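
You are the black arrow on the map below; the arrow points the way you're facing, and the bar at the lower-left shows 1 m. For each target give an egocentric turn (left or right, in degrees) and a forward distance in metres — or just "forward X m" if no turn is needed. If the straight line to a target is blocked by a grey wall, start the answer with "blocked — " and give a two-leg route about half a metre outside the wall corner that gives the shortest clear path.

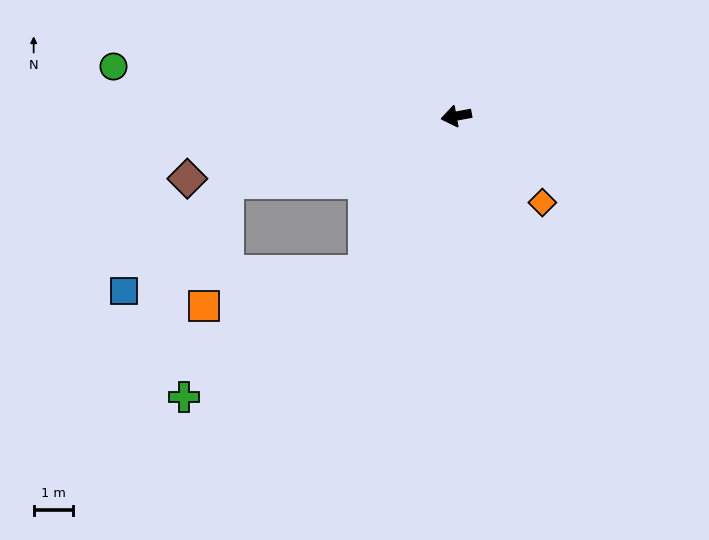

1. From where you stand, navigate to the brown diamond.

turn left 3°, forward 7.1 m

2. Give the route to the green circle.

turn right 19°, forward 8.9 m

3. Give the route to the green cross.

blocked — turn left 49°, forward 4.6 m, then turn right 25°, forward 5.7 m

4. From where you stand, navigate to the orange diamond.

turn left 124°, forward 3.1 m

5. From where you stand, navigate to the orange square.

blocked — turn left 49°, forward 4.6 m, then turn right 47°, forward 4.2 m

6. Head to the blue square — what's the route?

blocked — turn left 6°, forward 6.1 m, then turn left 30°, forward 3.9 m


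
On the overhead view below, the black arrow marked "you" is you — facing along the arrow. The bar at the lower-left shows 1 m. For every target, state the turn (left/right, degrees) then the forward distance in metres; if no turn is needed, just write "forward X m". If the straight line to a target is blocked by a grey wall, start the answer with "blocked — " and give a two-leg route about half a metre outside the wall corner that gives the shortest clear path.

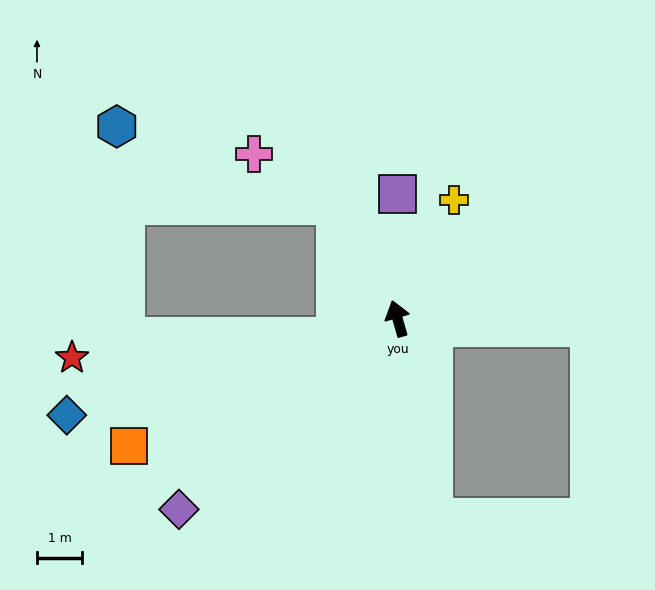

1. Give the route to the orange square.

turn left 99°, forward 6.6 m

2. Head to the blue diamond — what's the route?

turn left 90°, forward 7.6 m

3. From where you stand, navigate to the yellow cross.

turn right 42°, forward 2.9 m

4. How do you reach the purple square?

turn right 16°, forward 2.8 m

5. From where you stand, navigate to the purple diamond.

turn left 115°, forward 6.4 m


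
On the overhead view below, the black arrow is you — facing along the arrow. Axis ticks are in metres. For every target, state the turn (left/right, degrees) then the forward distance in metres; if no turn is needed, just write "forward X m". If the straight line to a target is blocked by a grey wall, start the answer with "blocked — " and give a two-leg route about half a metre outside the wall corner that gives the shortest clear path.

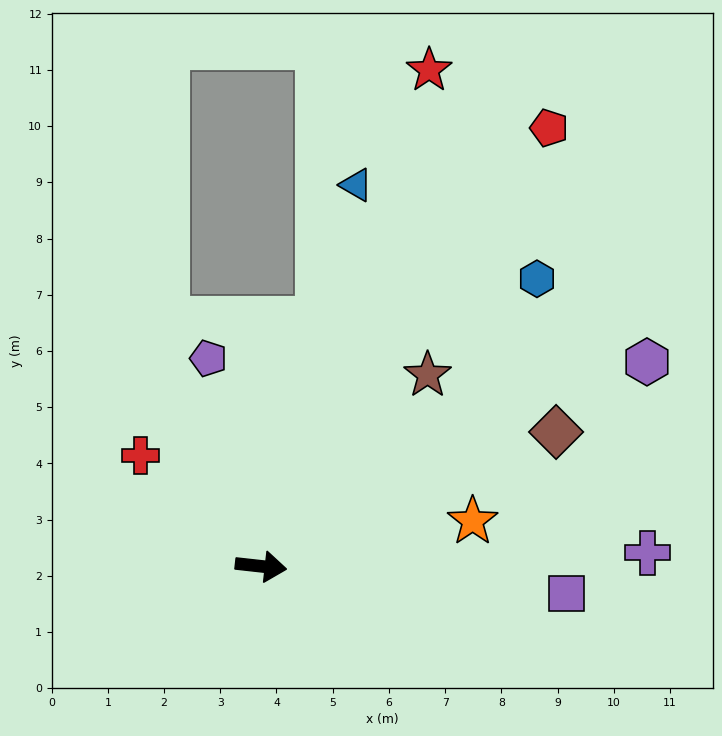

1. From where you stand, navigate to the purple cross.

turn left 8°, forward 6.9 m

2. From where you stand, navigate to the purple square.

forward 5.5 m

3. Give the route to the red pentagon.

turn left 63°, forward 9.3 m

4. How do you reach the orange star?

turn left 18°, forward 3.8 m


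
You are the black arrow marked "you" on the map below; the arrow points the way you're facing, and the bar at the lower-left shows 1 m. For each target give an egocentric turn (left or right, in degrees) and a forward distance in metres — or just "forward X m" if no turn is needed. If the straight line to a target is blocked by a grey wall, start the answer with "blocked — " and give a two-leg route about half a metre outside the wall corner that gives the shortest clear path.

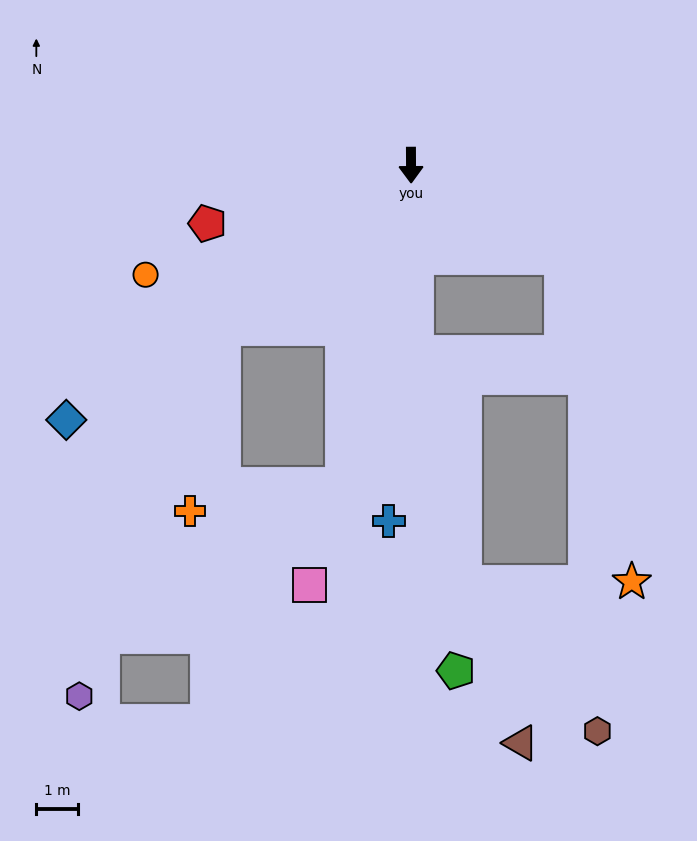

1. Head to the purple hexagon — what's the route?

blocked — turn right 49°, forward 5.9 m, then turn left 27°, forward 9.4 m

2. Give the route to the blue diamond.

turn right 54°, forward 10.2 m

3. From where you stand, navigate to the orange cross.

blocked — turn right 49°, forward 5.9 m, then turn left 38°, forward 4.4 m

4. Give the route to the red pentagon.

turn right 74°, forward 5.0 m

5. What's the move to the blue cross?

turn right 4°, forward 8.5 m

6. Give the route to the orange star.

blocked — turn left 58°, forward 4.2 m, then turn right 46°, forward 7.9 m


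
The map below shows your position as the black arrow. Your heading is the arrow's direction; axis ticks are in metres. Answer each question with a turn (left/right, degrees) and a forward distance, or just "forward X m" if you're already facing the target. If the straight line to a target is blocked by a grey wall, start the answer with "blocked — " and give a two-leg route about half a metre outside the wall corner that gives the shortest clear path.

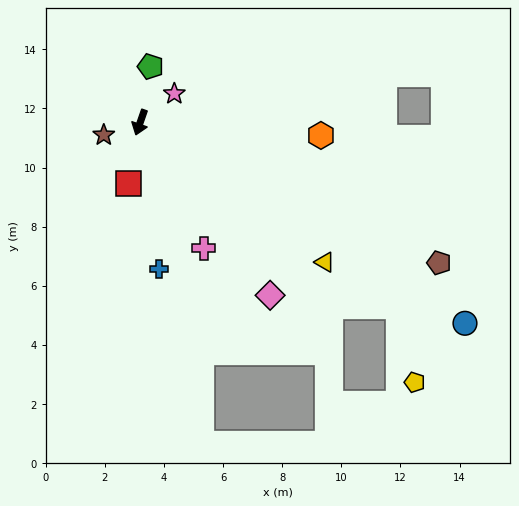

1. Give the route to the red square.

turn left 8°, forward 2.1 m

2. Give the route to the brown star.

turn right 52°, forward 1.3 m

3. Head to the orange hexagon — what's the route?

turn left 105°, forward 6.1 m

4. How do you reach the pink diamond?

turn left 56°, forward 7.3 m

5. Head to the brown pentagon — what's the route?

turn left 84°, forward 11.2 m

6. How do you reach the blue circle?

turn left 77°, forward 12.9 m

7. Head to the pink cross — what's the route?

turn left 46°, forward 4.8 m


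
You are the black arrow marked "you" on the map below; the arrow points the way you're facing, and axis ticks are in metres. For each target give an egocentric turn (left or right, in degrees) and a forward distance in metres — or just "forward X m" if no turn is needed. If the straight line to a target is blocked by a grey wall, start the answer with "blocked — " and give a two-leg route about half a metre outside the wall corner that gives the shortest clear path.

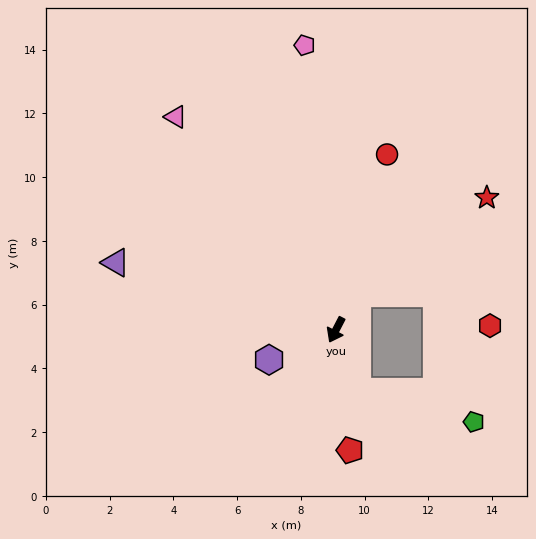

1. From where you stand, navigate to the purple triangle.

turn right 80°, forward 7.2 m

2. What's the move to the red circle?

turn right 169°, forward 5.7 m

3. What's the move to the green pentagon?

blocked — turn left 47°, forward 2.0 m, then turn left 55°, forward 3.8 m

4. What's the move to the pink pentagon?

turn right 146°, forward 9.0 m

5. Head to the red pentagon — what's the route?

turn left 34°, forward 3.8 m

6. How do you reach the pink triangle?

turn right 116°, forward 8.4 m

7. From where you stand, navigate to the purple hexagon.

turn right 38°, forward 2.3 m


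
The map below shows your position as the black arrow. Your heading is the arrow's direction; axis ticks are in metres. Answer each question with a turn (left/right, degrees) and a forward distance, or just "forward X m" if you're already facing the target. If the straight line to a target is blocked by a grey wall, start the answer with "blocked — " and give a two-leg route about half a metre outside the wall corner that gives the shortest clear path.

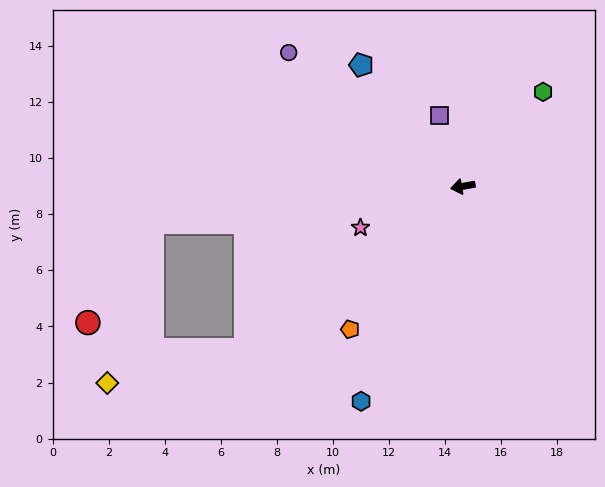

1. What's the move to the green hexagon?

turn right 140°, forward 4.4 m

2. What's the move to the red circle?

blocked — turn right 3°, forward 11.1 m, then turn left 50°, forward 4.2 m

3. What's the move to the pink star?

turn left 12°, forward 3.9 m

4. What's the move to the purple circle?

turn right 48°, forward 7.8 m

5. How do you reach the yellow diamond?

blocked — turn left 27°, forward 9.7 m, then turn right 23°, forward 5.1 m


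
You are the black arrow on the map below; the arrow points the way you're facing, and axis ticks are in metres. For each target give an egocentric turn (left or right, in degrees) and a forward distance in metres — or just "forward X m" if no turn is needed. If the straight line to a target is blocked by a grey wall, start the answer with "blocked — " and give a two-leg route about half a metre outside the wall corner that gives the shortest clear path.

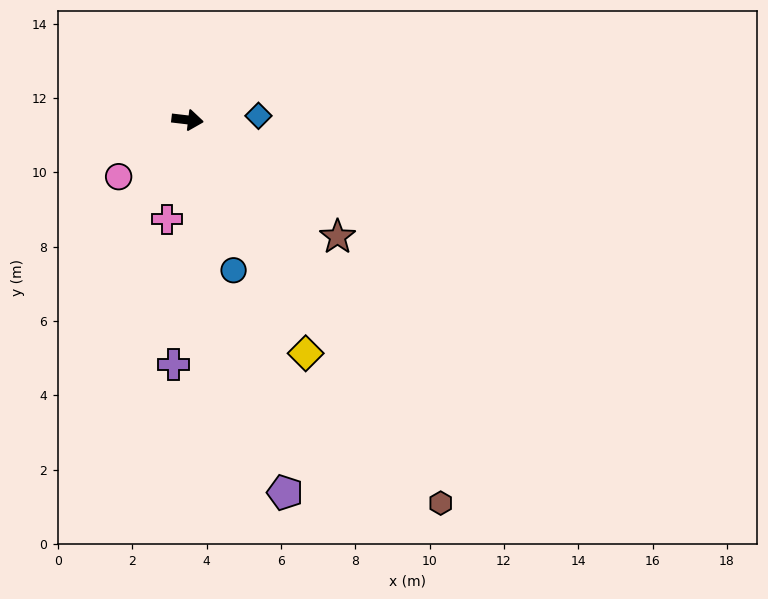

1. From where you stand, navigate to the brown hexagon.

turn right 50°, forward 12.4 m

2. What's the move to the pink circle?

turn right 134°, forward 2.4 m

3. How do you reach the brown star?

turn right 31°, forward 5.1 m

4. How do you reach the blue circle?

turn right 66°, forward 4.2 m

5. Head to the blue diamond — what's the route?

turn left 10°, forward 1.9 m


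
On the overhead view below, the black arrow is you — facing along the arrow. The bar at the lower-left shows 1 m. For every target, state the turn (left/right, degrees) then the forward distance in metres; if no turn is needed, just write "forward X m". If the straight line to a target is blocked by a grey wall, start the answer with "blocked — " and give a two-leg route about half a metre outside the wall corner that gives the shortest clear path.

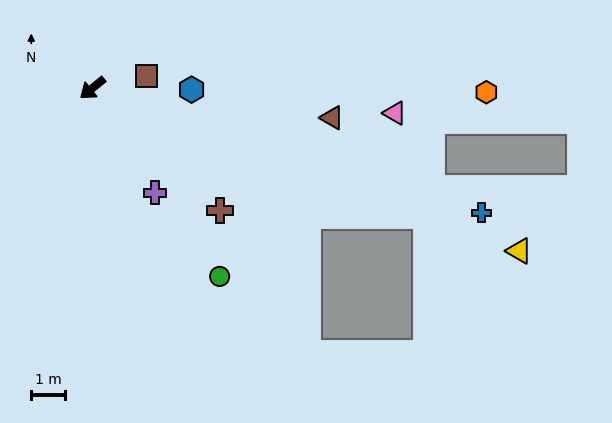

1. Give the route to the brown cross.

turn left 97°, forward 5.3 m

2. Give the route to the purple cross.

turn left 82°, forward 3.6 m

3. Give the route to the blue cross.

turn left 123°, forward 12.2 m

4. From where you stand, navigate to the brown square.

turn left 154°, forward 1.6 m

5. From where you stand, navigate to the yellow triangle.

turn left 120°, forward 13.6 m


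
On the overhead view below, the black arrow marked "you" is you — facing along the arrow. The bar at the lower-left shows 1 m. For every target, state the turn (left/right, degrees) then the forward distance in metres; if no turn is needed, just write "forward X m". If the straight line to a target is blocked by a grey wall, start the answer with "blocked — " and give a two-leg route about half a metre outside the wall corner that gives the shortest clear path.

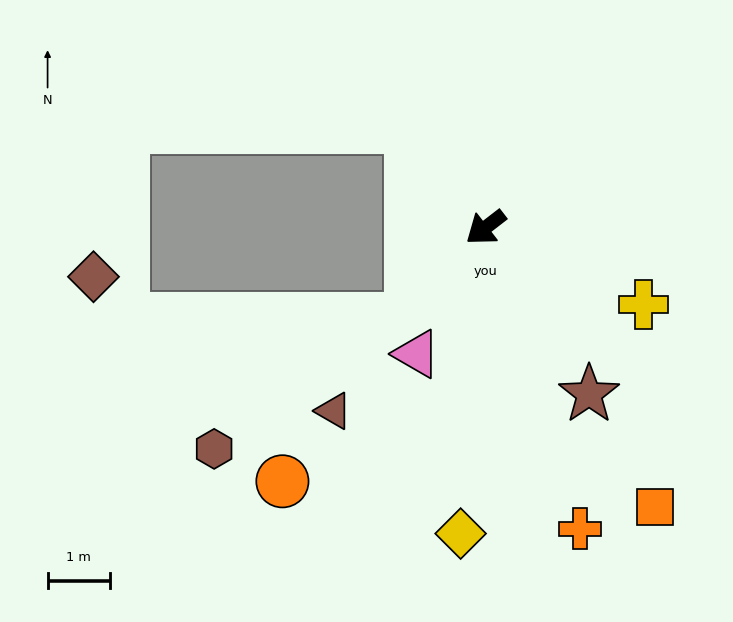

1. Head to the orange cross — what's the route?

turn left 70°, forward 5.1 m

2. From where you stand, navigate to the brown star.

turn left 84°, forward 3.2 m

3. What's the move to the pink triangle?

turn left 24°, forward 2.3 m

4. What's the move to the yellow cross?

turn left 116°, forward 2.8 m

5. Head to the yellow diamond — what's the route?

turn left 48°, forward 4.9 m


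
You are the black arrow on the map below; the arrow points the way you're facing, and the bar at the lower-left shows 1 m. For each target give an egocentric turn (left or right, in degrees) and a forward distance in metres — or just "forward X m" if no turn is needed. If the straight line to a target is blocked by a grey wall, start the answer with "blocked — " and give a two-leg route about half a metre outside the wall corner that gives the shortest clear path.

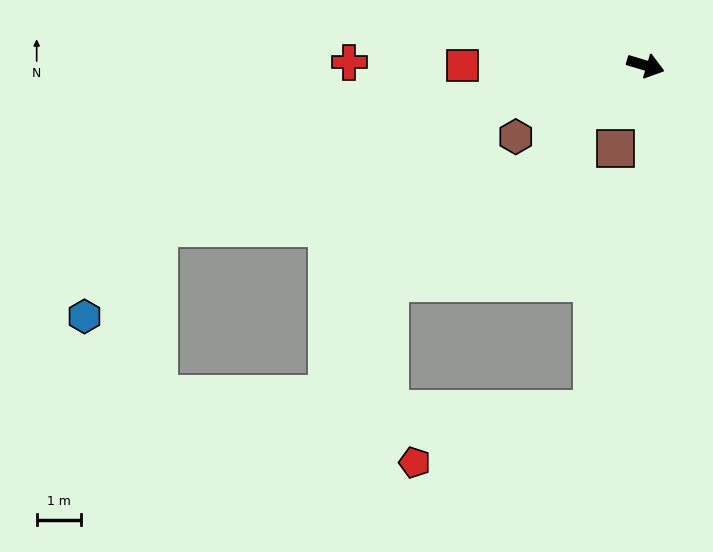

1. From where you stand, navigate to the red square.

turn right 163°, forward 4.1 m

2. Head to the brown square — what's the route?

turn right 93°, forward 2.0 m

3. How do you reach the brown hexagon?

turn right 135°, forward 3.3 m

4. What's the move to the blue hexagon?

blocked — turn right 145°, forward 11.5 m, then turn left 32°, forward 2.6 m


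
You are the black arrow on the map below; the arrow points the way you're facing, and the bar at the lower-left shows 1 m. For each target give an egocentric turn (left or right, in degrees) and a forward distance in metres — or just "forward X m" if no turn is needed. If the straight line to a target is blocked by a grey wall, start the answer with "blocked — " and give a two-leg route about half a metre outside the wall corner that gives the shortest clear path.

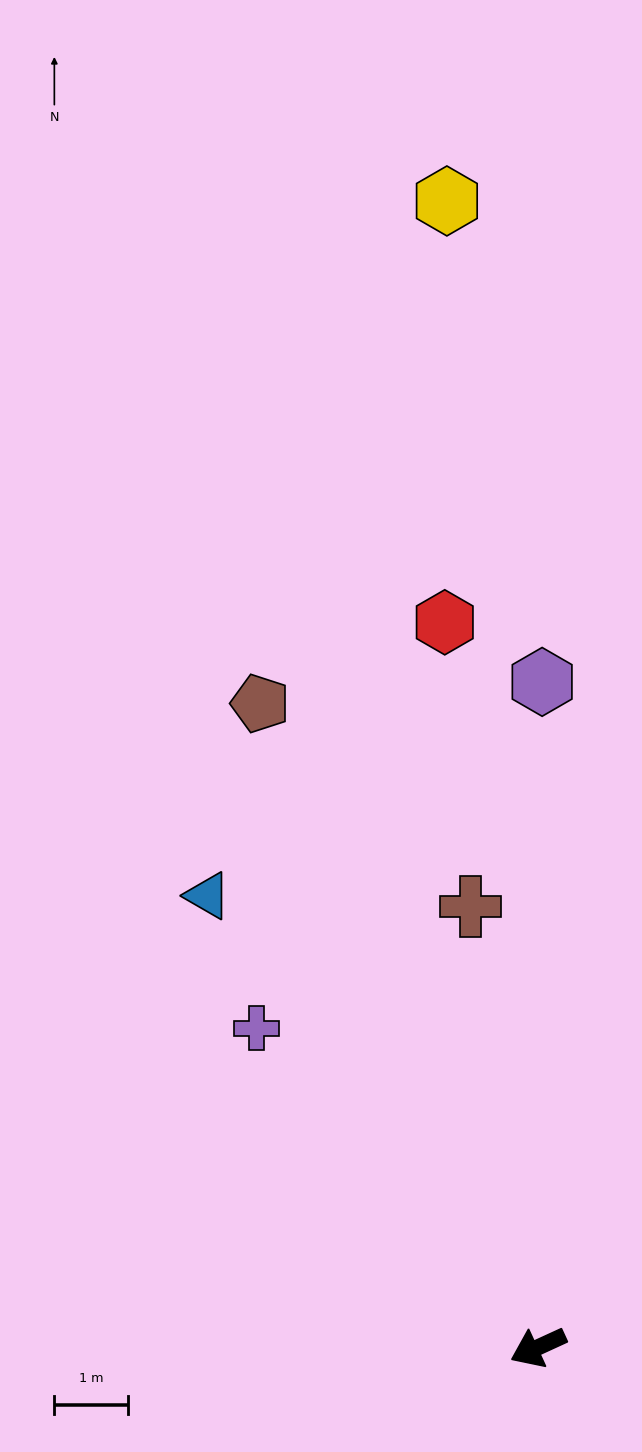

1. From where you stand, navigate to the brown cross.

turn right 106°, forward 6.1 m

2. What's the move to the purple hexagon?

turn right 115°, forward 9.0 m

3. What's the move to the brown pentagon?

turn right 91°, forward 9.5 m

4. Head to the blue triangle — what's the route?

turn right 78°, forward 7.6 m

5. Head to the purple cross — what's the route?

turn right 73°, forward 5.8 m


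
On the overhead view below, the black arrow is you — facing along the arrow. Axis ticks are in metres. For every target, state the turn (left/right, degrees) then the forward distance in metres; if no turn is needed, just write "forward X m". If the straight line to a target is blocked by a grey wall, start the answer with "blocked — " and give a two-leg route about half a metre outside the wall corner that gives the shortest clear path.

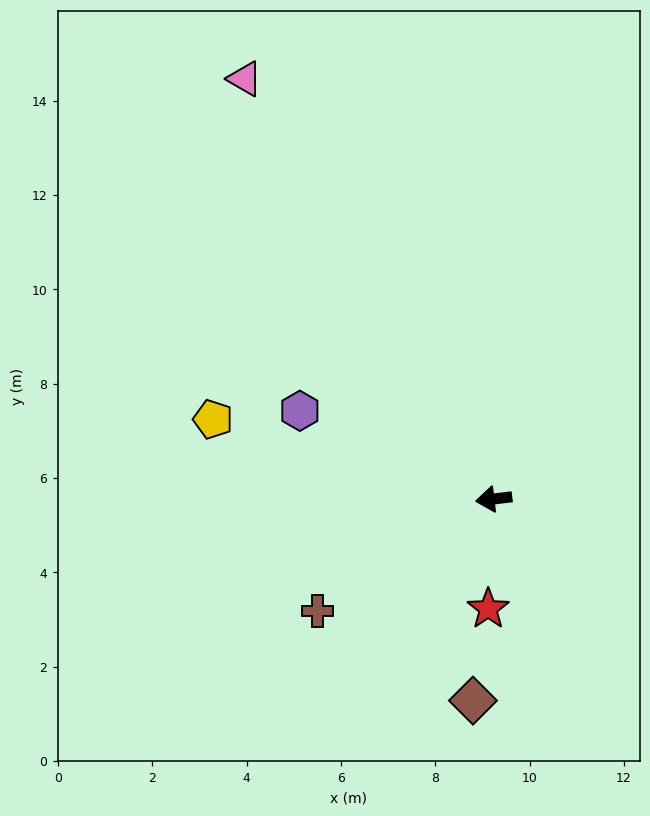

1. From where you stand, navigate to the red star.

turn left 80°, forward 2.3 m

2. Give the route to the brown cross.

turn left 25°, forward 4.4 m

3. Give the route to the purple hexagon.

turn right 31°, forward 4.5 m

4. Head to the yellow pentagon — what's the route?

turn right 23°, forward 6.2 m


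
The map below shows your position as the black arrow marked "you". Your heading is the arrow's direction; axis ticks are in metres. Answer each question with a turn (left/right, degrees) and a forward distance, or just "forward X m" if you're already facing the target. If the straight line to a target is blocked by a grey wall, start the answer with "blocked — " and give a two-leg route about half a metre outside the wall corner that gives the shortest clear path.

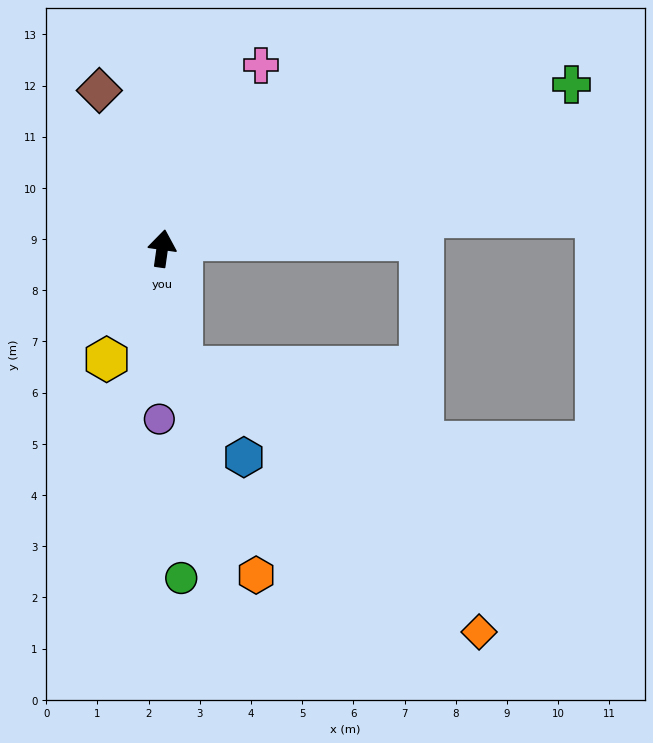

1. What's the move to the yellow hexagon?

turn left 161°, forward 2.4 m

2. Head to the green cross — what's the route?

turn right 60°, forward 8.6 m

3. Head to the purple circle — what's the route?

turn right 173°, forward 3.3 m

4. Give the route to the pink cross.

turn right 20°, forward 4.1 m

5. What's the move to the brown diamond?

turn left 30°, forward 3.3 m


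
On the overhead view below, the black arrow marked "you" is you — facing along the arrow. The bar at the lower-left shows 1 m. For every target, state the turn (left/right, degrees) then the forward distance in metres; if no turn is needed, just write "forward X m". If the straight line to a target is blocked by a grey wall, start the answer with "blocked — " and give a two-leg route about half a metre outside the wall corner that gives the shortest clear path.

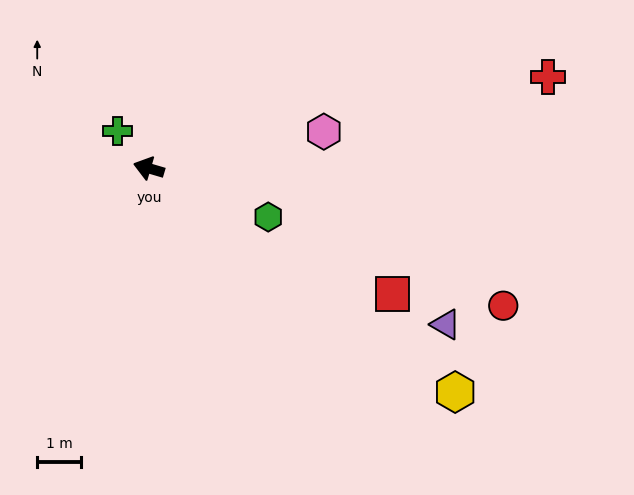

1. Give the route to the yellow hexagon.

turn left 160°, forward 8.7 m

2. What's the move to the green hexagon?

turn left 174°, forward 3.0 m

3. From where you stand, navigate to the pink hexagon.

turn right 152°, forward 4.1 m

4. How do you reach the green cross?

turn right 34°, forward 1.1 m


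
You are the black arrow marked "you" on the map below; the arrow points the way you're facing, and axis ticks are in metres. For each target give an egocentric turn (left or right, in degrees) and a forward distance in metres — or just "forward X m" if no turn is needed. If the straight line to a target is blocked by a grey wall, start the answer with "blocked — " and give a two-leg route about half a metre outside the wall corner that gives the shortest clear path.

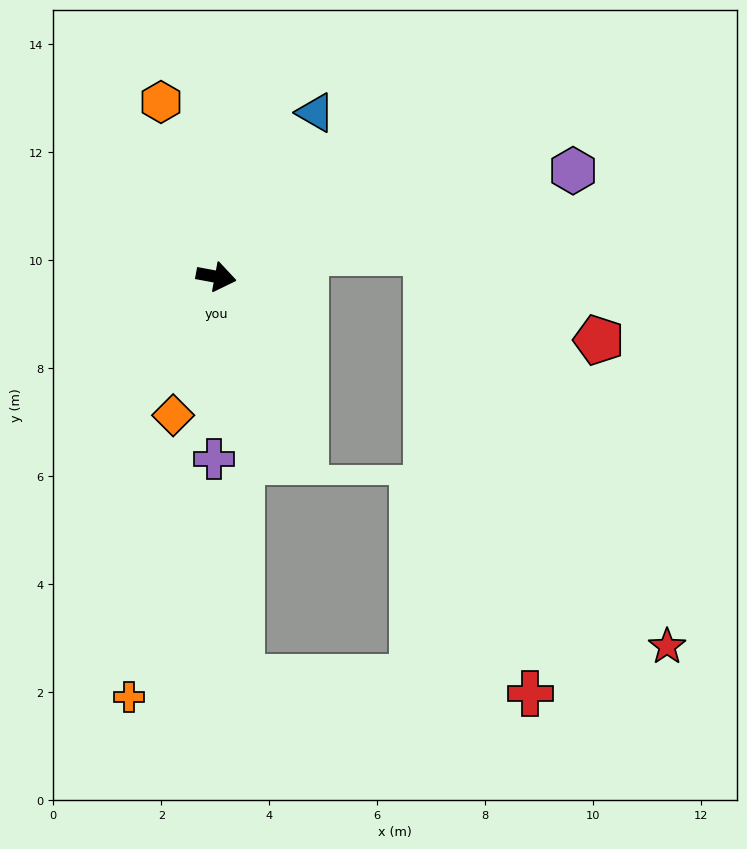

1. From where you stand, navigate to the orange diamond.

turn right 97°, forward 2.7 m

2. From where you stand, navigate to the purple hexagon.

turn left 27°, forward 6.9 m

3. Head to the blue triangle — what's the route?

turn left 69°, forward 3.6 m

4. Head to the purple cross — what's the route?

turn right 80°, forward 3.4 m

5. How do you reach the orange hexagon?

turn left 118°, forward 3.4 m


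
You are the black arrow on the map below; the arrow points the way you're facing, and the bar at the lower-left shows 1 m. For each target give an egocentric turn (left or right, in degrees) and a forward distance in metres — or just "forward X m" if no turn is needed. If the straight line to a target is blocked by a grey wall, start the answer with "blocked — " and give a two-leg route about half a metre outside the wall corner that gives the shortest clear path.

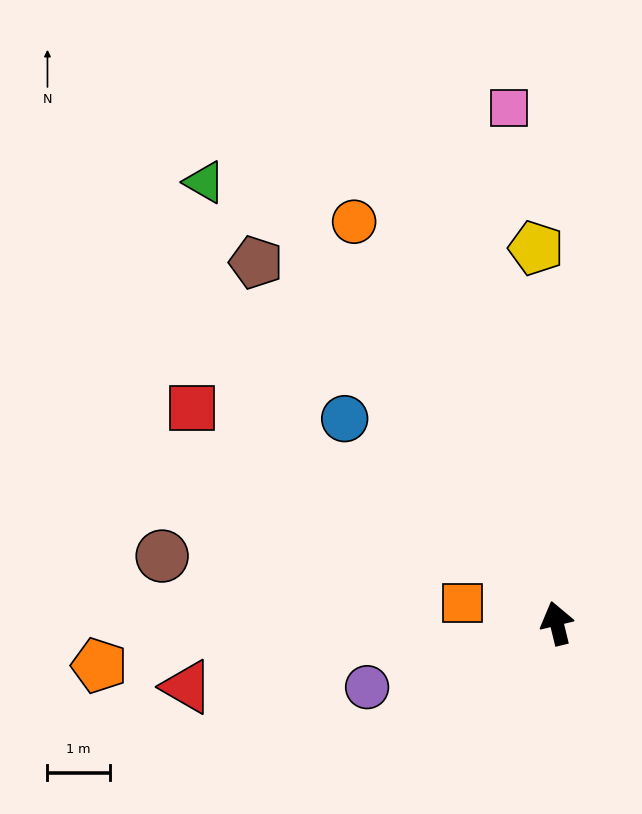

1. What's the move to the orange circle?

turn left 13°, forward 7.2 m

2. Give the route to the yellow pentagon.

turn right 11°, forward 6.1 m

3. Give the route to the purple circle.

turn left 95°, forward 3.2 m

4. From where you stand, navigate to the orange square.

turn left 64°, forward 1.6 m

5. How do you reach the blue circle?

turn left 32°, forward 4.7 m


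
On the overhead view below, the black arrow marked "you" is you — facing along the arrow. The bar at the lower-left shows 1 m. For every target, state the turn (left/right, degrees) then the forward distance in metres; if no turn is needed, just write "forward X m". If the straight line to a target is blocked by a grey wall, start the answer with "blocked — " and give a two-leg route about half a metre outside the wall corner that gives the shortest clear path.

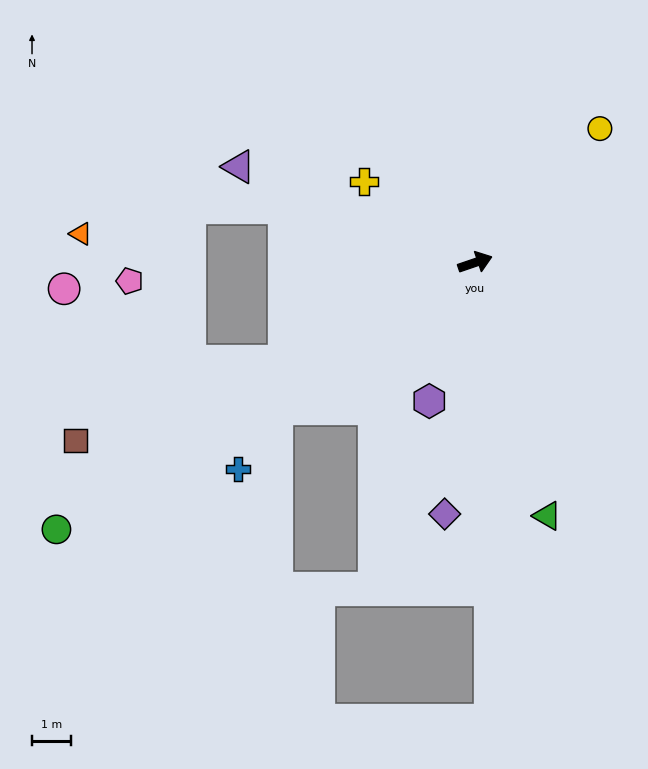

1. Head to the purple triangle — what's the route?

turn left 139°, forward 6.6 m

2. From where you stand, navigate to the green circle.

turn right 166°, forward 12.9 m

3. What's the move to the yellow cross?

turn left 125°, forward 3.6 m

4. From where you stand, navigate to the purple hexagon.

turn right 127°, forward 3.8 m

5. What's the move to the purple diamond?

turn right 116°, forward 6.6 m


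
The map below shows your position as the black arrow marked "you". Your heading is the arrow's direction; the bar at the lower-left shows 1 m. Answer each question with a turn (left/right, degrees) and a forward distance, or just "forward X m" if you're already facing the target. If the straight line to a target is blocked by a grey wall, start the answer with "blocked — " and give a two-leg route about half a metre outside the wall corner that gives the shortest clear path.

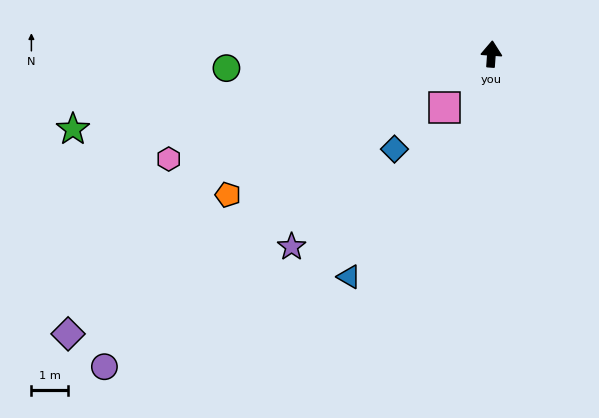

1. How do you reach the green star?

turn left 104°, forward 11.5 m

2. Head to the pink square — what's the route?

turn left 143°, forward 1.9 m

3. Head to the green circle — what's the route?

turn left 97°, forward 7.2 m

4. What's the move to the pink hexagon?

turn left 112°, forward 9.2 m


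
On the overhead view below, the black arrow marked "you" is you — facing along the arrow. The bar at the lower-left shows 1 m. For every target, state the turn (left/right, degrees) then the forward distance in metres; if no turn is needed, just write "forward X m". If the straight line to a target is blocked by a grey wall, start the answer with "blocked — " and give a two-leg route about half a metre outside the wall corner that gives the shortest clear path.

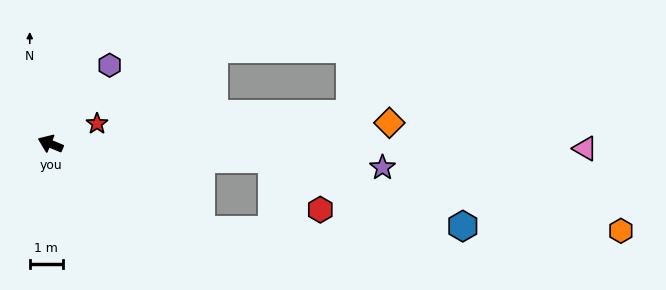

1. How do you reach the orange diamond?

turn right 154°, forward 10.3 m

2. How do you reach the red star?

turn right 134°, forward 1.5 m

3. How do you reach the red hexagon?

blocked — turn right 161°, forward 6.7 m, then turn right 43°, forward 2.1 m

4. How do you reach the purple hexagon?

turn right 104°, forward 3.0 m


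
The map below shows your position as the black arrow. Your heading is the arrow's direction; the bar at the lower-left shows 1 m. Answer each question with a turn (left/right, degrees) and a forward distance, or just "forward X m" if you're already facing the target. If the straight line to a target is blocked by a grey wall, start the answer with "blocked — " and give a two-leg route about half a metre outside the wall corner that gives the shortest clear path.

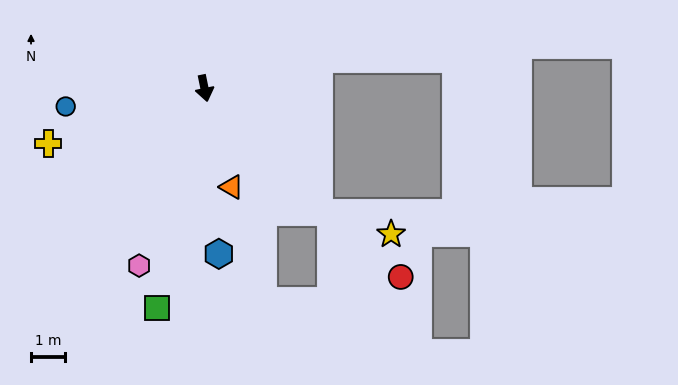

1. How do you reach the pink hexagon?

turn right 32°, forward 5.6 m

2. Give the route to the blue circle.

turn right 94°, forward 4.2 m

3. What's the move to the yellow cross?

turn right 82°, forward 4.9 m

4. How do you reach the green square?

turn right 24°, forward 6.7 m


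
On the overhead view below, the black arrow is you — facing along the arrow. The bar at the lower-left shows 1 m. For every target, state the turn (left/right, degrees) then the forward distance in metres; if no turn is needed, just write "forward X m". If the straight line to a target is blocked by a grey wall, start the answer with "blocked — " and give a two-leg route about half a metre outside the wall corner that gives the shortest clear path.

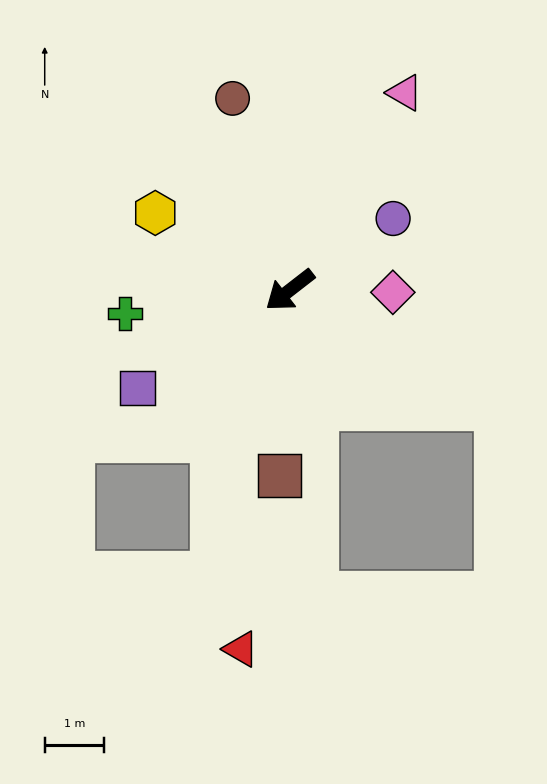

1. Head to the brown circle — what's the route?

turn right 111°, forward 3.4 m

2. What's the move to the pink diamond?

turn left 141°, forward 1.7 m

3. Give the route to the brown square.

turn left 49°, forward 3.1 m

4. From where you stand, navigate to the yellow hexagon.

turn right 68°, forward 2.6 m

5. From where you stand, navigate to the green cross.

turn right 30°, forward 2.8 m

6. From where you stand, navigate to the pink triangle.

turn right 158°, forward 3.8 m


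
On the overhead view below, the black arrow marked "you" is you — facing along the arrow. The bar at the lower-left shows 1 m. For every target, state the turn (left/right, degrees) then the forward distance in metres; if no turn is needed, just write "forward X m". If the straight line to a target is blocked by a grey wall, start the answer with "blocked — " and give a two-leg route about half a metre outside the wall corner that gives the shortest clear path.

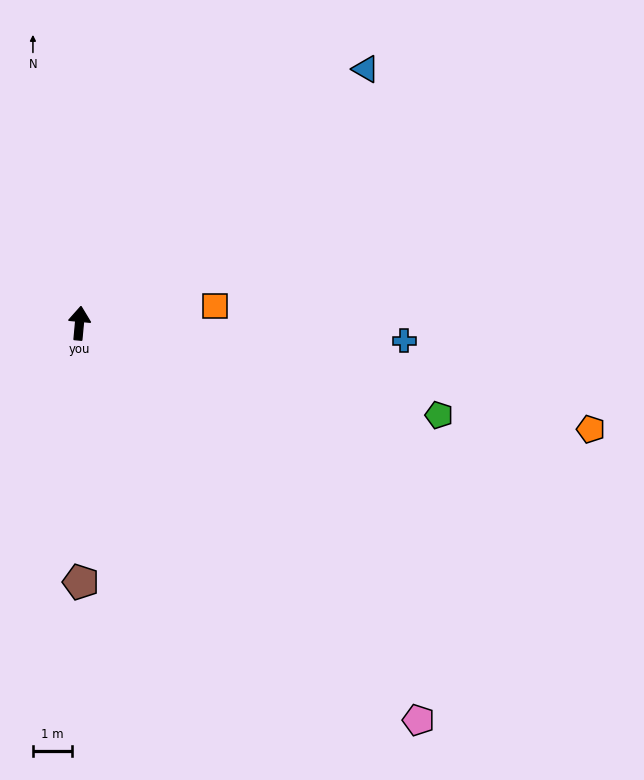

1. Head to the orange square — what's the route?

turn right 77°, forward 3.5 m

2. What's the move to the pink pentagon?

turn right 134°, forward 13.3 m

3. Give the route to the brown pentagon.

turn right 174°, forward 6.6 m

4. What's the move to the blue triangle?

turn right 43°, forward 9.7 m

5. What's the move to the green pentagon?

turn right 99°, forward 9.4 m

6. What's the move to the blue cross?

turn right 88°, forward 8.3 m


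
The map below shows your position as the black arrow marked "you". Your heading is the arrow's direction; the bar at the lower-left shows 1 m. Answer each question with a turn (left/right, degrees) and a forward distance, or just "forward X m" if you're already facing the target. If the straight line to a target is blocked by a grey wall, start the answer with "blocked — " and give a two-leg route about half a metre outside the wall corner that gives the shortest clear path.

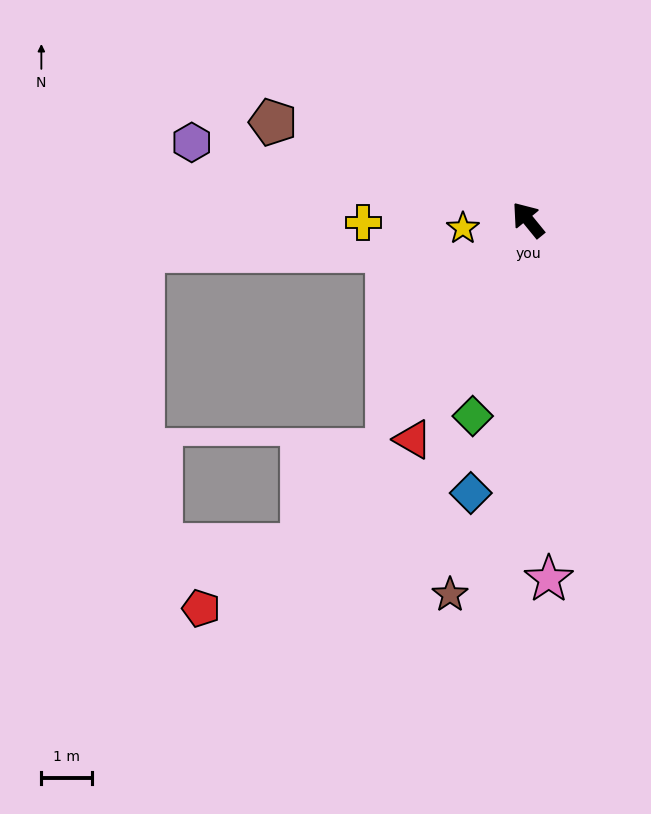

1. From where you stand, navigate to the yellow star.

turn left 58°, forward 1.3 m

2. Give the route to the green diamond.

turn left 125°, forward 4.1 m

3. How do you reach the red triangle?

turn left 113°, forward 4.9 m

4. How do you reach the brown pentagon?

turn left 30°, forward 5.4 m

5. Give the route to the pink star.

turn left 144°, forward 7.2 m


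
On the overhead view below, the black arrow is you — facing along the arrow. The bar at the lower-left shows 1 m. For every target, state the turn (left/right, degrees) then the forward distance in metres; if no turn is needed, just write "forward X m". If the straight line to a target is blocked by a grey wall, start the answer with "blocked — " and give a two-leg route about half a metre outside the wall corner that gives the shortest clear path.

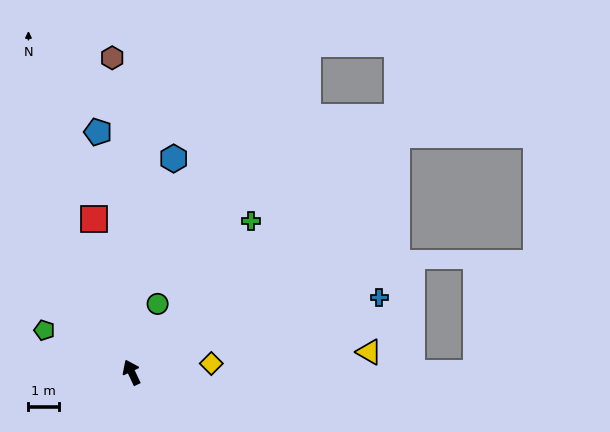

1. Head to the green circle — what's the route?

turn right 46°, forward 2.4 m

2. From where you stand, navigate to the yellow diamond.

turn right 109°, forward 2.6 m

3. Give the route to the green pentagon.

turn left 39°, forward 3.2 m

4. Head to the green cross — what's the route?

turn right 64°, forward 6.4 m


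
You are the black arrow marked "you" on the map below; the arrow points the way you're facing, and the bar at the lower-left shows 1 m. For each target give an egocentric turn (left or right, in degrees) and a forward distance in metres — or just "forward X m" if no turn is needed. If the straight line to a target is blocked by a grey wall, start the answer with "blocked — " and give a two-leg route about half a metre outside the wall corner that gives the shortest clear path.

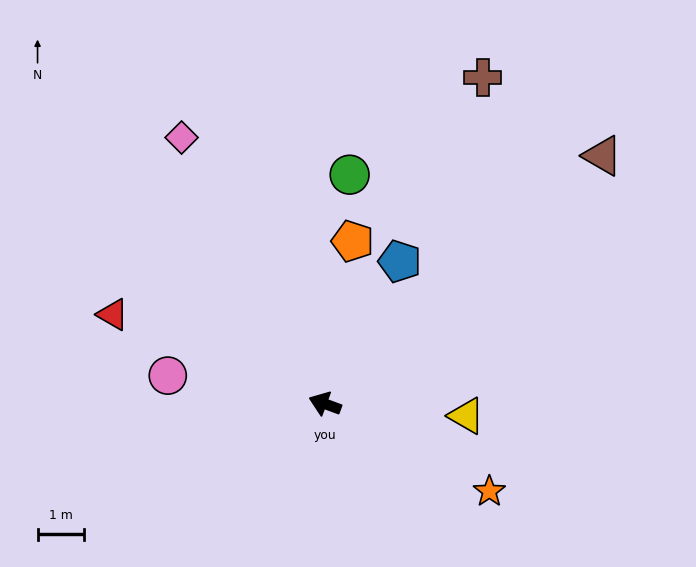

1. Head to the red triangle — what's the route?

turn right 3°, forward 5.0 m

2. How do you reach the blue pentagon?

turn right 97°, forward 3.5 m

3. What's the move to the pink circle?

turn left 10°, forward 3.5 m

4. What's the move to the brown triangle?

turn right 118°, forward 8.1 m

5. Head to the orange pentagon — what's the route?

turn right 79°, forward 3.6 m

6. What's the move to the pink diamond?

turn right 41°, forward 6.6 m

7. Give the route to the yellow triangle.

turn right 165°, forward 3.1 m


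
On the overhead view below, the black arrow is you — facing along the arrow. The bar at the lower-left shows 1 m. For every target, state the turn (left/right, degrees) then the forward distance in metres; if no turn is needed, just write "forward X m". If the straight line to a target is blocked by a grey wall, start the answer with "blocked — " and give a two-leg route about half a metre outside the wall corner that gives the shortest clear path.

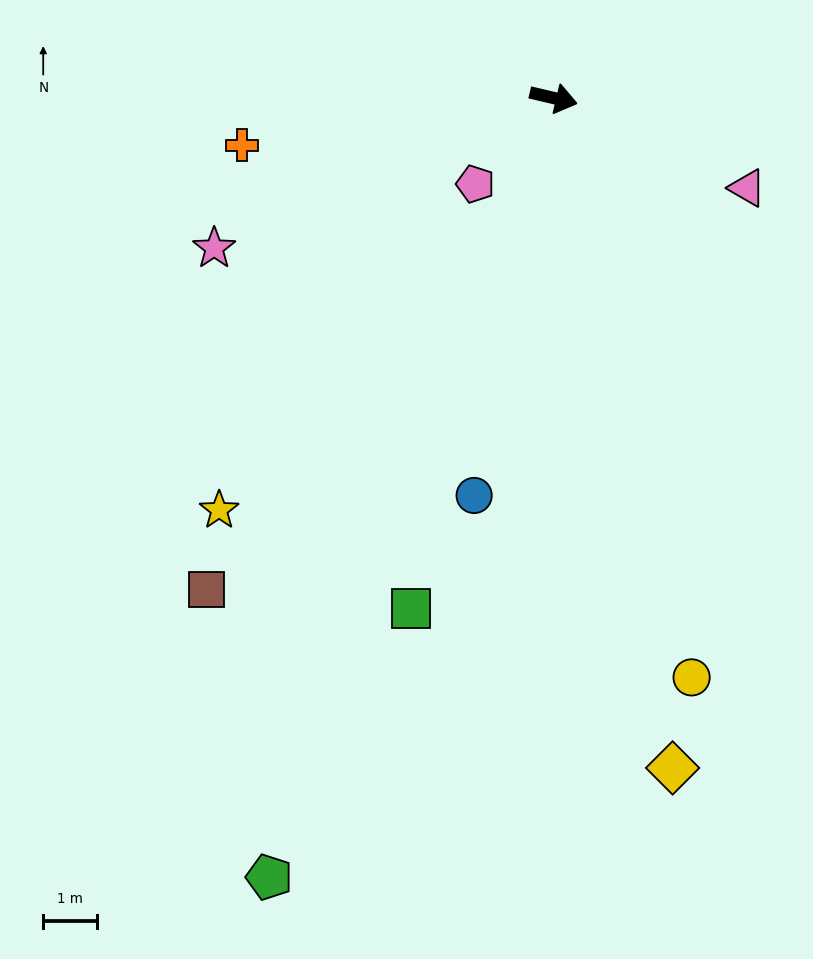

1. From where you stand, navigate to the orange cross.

turn right 158°, forward 5.8 m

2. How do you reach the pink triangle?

turn right 12°, forward 4.0 m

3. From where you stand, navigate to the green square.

turn right 92°, forward 9.8 m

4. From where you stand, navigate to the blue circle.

turn right 88°, forward 7.5 m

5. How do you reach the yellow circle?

turn right 63°, forward 11.0 m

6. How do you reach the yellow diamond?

turn right 67°, forward 12.6 m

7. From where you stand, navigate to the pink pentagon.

turn right 119°, forward 2.2 m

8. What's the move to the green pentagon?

turn right 97°, forward 15.4 m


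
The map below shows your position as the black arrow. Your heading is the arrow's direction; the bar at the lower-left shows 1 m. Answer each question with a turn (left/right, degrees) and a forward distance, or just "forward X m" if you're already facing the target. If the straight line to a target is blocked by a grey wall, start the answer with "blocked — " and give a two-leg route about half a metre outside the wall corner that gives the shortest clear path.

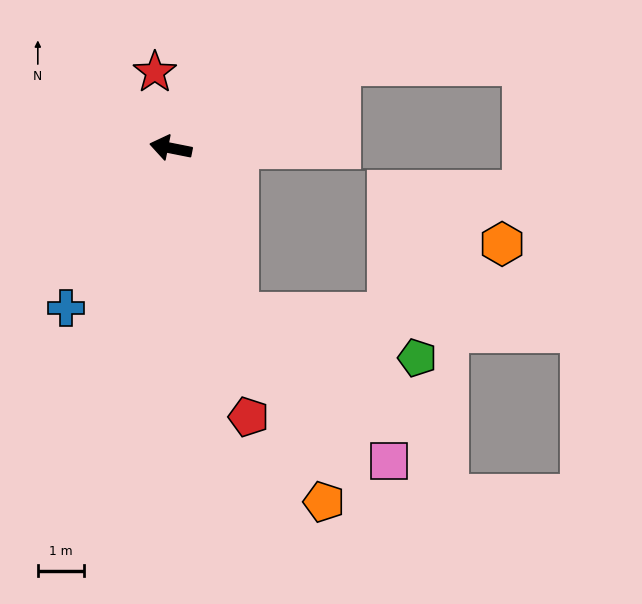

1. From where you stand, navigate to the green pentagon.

blocked — turn left 124°, forward 3.8 m, then turn left 53°, forward 3.9 m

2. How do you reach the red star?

turn right 67°, forward 1.7 m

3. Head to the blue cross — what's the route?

turn left 68°, forward 4.1 m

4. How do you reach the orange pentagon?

turn left 125°, forward 8.3 m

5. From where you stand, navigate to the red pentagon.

turn left 117°, forward 6.0 m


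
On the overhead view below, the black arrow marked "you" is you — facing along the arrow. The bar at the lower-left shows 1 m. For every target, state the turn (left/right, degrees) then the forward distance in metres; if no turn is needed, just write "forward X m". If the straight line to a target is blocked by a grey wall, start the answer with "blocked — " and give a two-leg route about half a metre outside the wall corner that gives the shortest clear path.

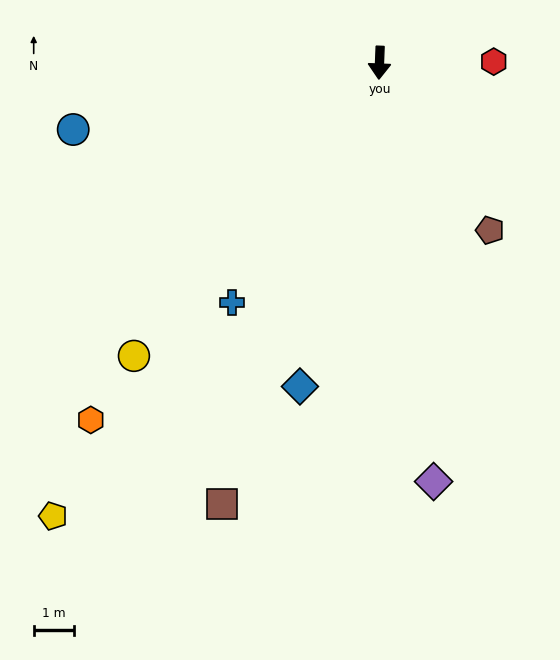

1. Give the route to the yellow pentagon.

turn right 34°, forward 14.0 m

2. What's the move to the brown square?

turn right 17°, forward 11.8 m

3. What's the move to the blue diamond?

turn right 12°, forward 8.4 m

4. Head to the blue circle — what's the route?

turn right 75°, forward 7.9 m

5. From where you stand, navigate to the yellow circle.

turn right 38°, forward 9.6 m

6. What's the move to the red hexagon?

turn left 93°, forward 2.9 m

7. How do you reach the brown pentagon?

turn left 36°, forward 5.0 m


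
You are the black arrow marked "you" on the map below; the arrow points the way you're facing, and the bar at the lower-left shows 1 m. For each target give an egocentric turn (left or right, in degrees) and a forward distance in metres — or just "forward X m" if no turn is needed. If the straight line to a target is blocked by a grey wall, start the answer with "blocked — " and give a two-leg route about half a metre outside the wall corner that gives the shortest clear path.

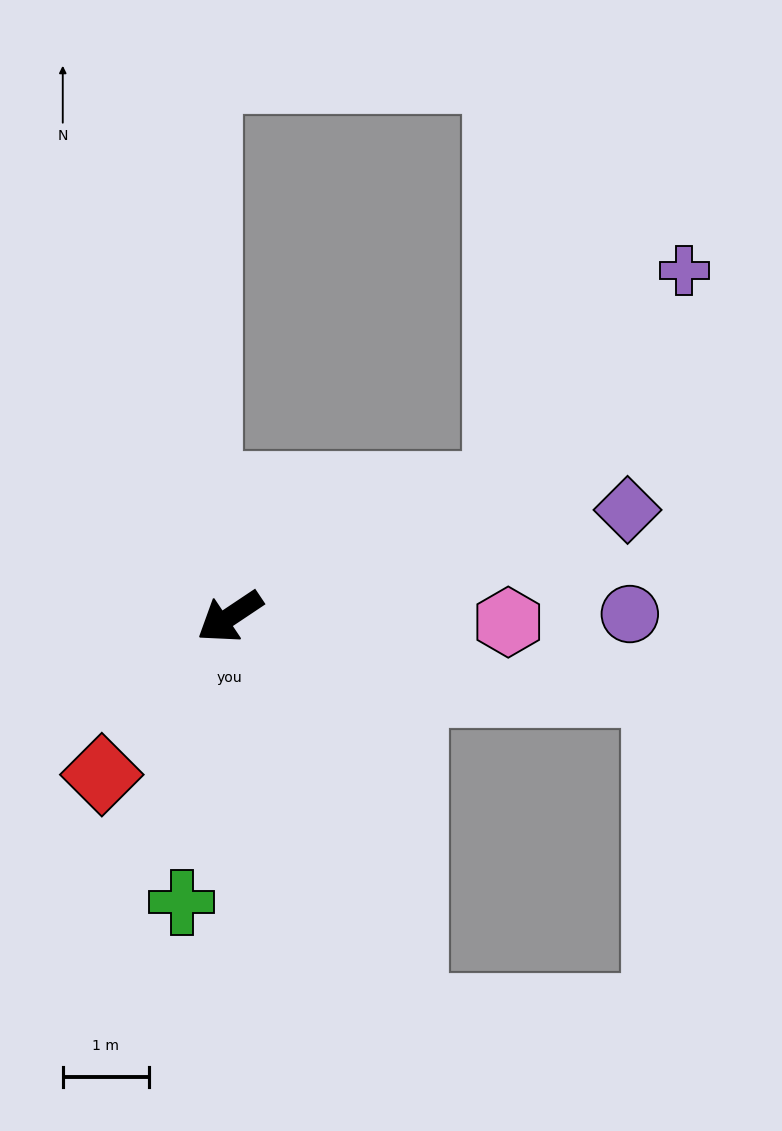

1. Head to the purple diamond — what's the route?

turn left 161°, forward 4.8 m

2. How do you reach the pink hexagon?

turn left 145°, forward 3.2 m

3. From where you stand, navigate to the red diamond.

turn left 17°, forward 2.4 m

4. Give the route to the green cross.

turn left 47°, forward 3.4 m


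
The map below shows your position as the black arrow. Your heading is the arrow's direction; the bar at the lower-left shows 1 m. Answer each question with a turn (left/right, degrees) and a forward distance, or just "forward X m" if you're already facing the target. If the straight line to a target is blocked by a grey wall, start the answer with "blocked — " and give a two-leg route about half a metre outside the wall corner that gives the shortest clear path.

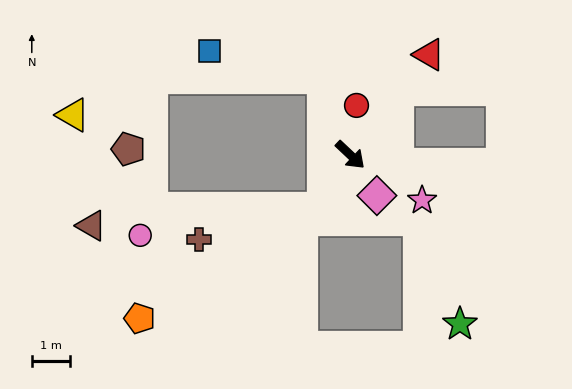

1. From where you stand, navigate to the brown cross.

blocked — turn right 74°, forward 1.6 m, then turn right 48°, forward 3.4 m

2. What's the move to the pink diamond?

turn right 13°, forward 1.3 m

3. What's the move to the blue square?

blocked — turn left 153°, forward 2.2 m, then turn left 57°, forward 3.1 m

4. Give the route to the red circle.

turn left 126°, forward 1.3 m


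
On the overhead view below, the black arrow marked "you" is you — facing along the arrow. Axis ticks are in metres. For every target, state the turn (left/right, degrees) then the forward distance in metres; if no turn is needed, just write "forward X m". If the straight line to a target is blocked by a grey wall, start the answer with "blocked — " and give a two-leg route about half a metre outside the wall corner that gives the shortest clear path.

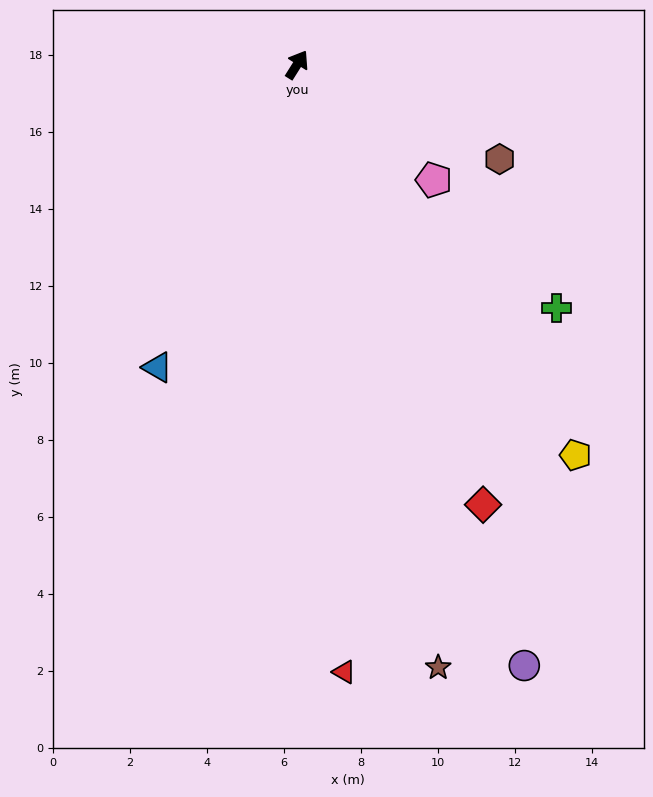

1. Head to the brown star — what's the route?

turn right 135°, forward 16.1 m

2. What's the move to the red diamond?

turn right 125°, forward 12.4 m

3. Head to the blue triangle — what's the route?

turn right 173°, forward 8.7 m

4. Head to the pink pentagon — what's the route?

turn right 98°, forward 4.6 m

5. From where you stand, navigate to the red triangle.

turn right 143°, forward 15.8 m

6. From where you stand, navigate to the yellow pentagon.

turn right 112°, forward 12.5 m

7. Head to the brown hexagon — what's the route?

turn right 83°, forward 5.8 m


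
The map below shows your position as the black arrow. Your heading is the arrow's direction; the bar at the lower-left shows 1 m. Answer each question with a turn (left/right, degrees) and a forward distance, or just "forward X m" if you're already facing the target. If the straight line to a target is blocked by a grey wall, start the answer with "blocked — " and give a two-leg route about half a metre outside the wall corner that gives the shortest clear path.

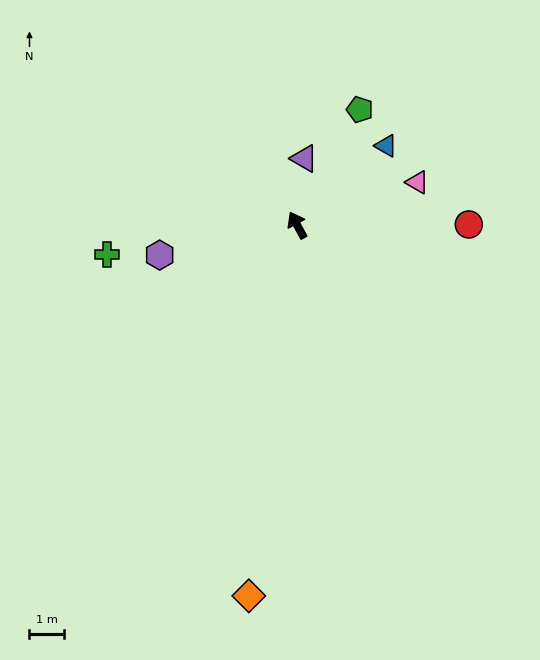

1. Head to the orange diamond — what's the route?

turn left 144°, forward 11.0 m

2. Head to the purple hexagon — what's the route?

turn left 74°, forward 4.1 m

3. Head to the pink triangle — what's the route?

turn right 99°, forward 3.7 m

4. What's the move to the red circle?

turn right 118°, forward 5.0 m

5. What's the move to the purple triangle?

turn right 34°, forward 2.0 m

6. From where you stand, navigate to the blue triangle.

turn right 77°, forward 3.5 m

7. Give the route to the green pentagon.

turn right 57°, forward 3.9 m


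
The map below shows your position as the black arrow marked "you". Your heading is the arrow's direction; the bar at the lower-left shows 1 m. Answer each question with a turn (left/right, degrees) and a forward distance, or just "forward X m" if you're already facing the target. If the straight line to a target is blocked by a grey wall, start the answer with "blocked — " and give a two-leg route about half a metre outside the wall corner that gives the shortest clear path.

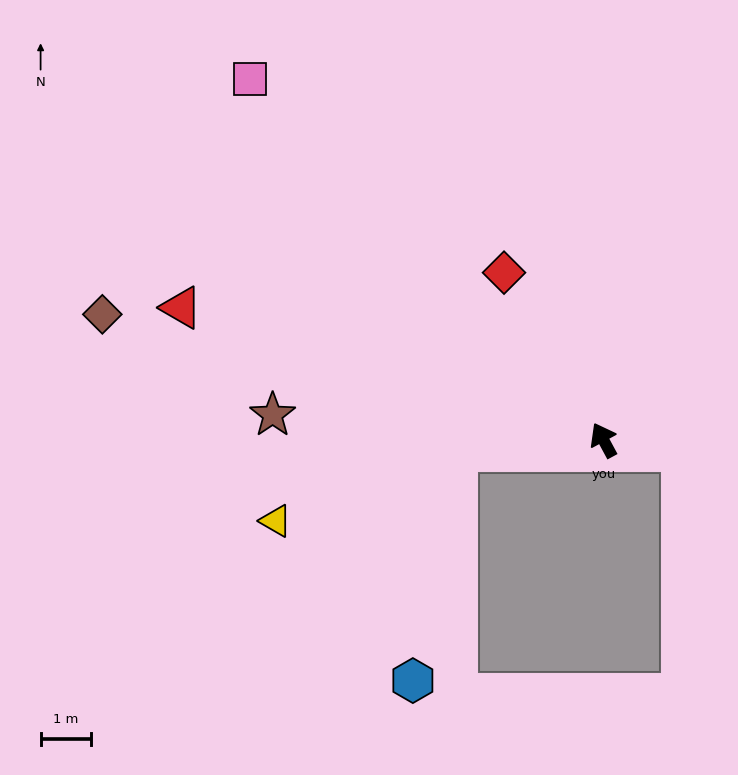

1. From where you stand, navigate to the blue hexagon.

blocked — turn left 66°, forward 2.9 m, then turn left 75°, forward 4.7 m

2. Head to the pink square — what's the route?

turn left 16°, forward 10.1 m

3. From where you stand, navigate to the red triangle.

turn left 44°, forward 8.8 m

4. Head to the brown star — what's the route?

turn left 57°, forward 6.6 m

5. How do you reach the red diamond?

turn left 2°, forward 3.9 m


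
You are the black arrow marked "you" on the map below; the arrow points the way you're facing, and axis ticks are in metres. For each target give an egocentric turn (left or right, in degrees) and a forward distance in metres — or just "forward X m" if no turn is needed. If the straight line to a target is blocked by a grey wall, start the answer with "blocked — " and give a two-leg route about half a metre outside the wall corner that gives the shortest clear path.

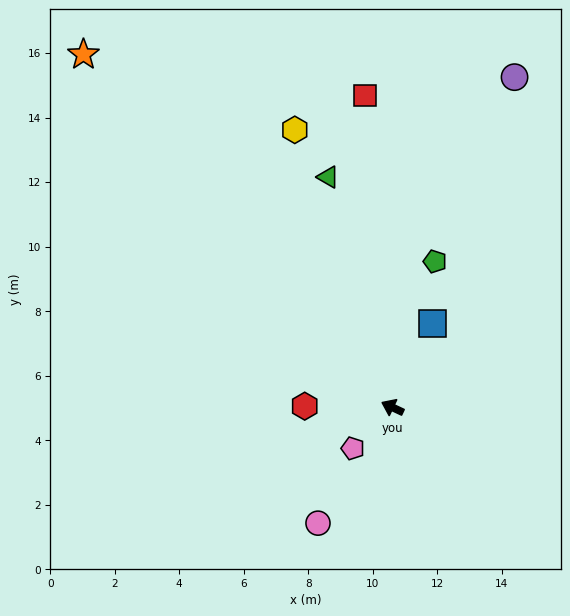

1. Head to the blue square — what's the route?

turn right 90°, forward 2.9 m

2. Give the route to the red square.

turn right 60°, forward 9.7 m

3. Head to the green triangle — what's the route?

turn right 49°, forward 7.4 m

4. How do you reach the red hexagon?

turn left 24°, forward 2.7 m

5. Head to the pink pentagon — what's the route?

turn left 71°, forward 1.8 m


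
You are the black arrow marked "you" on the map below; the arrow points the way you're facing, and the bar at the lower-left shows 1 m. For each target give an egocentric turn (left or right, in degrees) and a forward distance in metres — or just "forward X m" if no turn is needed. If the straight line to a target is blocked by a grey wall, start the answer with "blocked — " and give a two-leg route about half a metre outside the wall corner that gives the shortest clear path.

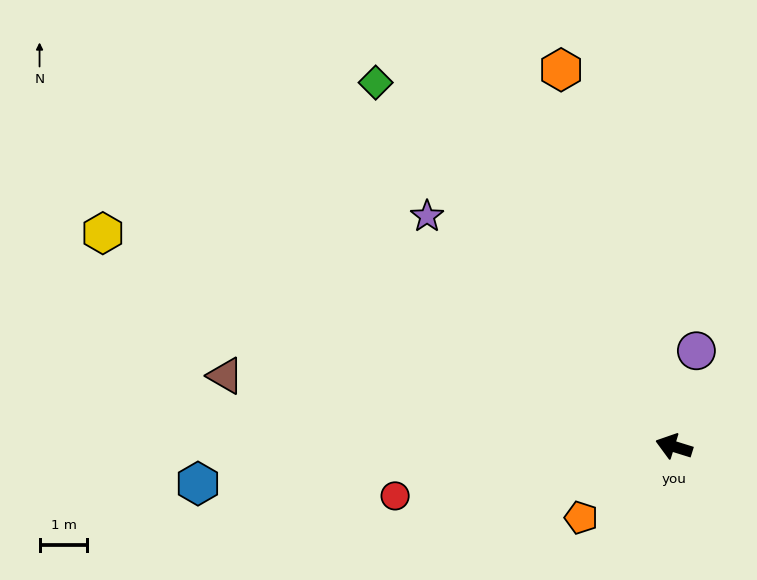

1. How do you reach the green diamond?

turn right 33°, forward 9.8 m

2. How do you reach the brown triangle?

turn left 8°, forward 9.5 m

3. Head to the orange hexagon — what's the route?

turn right 56°, forward 8.2 m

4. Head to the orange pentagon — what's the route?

turn left 55°, forward 2.4 m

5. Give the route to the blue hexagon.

turn left 22°, forward 10.0 m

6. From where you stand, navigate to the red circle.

turn left 27°, forward 5.9 m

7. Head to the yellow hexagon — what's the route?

turn right 3°, forward 12.7 m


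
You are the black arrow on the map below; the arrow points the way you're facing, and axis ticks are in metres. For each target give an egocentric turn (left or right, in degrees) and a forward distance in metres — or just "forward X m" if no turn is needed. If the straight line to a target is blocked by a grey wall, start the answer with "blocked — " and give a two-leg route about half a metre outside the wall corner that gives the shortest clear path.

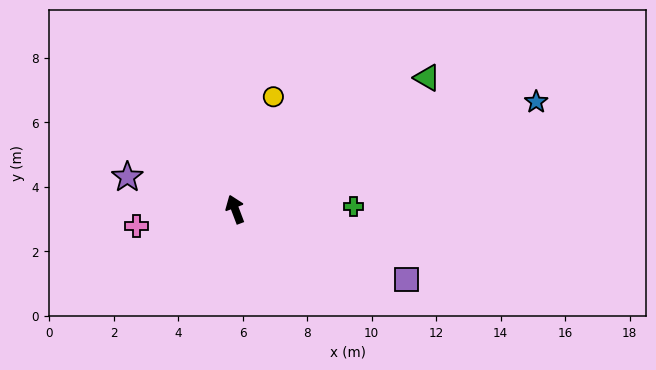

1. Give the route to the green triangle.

turn right 76°, forward 7.2 m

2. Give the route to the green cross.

turn right 109°, forward 3.7 m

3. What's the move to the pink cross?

turn left 79°, forward 3.1 m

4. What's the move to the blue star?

turn right 91°, forward 9.9 m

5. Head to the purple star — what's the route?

turn left 53°, forward 3.5 m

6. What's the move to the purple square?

turn right 133°, forward 5.8 m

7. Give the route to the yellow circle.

turn right 40°, forward 3.7 m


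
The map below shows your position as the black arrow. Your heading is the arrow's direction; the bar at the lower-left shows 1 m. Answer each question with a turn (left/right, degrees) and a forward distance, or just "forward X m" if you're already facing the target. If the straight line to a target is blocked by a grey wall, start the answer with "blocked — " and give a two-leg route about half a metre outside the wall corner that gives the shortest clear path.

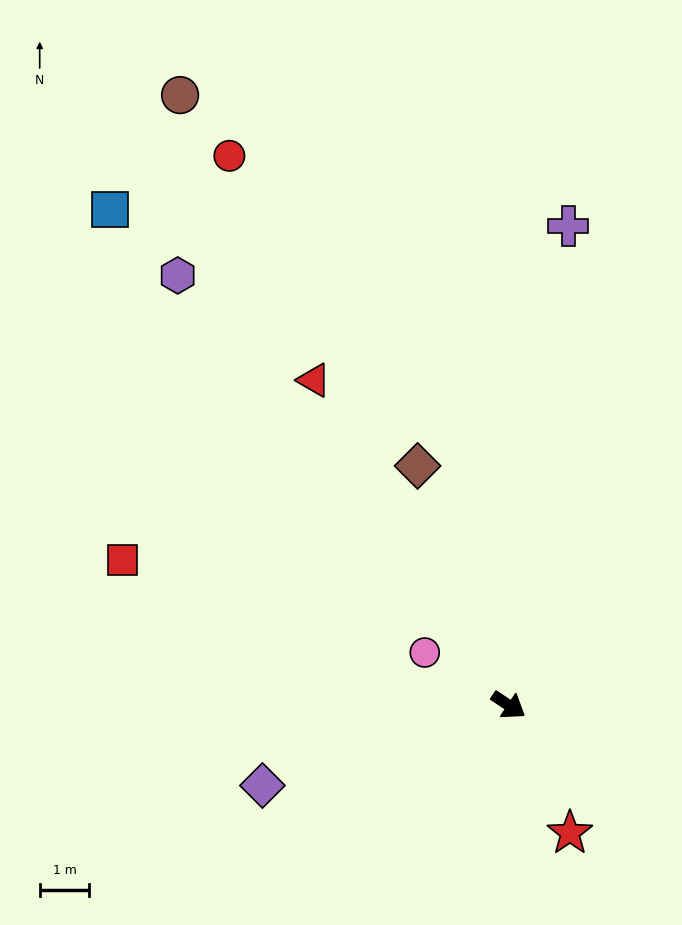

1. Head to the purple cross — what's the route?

turn left 116°, forward 9.7 m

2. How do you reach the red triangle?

turn left 154°, forward 7.6 m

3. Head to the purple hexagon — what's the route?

turn left 161°, forward 10.9 m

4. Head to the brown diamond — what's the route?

turn left 144°, forward 5.2 m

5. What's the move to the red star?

turn right 31°, forward 2.9 m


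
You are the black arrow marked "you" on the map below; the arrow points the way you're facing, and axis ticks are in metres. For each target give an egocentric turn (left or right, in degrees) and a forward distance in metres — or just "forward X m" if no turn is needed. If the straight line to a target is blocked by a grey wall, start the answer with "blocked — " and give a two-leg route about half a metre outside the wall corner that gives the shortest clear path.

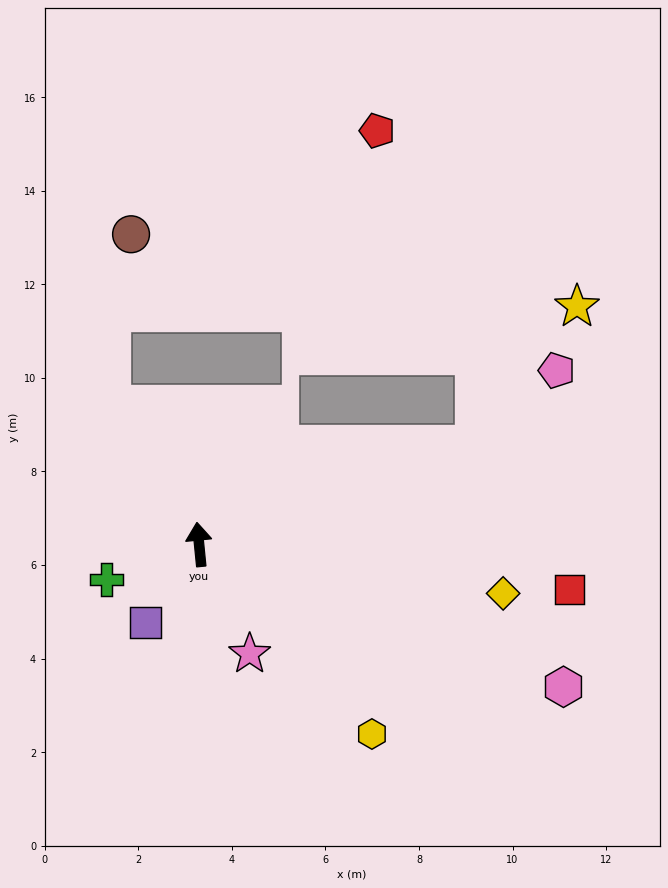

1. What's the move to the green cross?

turn left 105°, forward 2.1 m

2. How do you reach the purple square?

turn left 140°, forward 2.0 m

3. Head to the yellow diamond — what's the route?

turn right 105°, forward 6.6 m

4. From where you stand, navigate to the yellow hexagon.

turn right 143°, forward 5.5 m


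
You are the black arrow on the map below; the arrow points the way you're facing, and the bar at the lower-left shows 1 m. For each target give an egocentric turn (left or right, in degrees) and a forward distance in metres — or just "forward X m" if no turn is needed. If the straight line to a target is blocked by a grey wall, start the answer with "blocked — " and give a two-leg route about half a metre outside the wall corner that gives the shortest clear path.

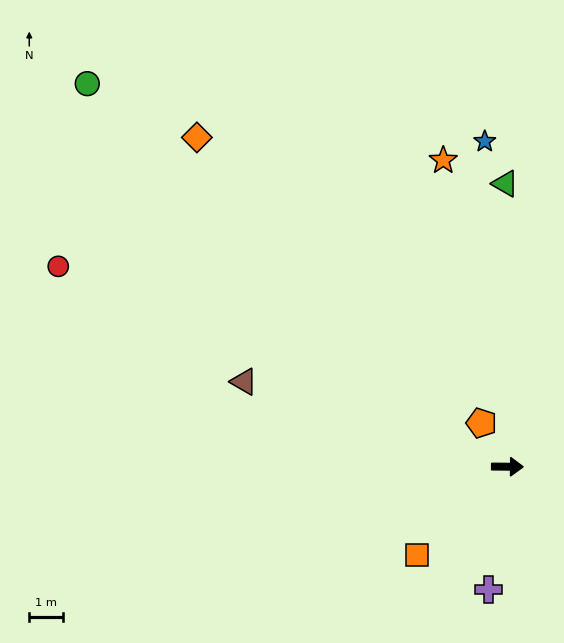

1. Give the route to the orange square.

turn right 135°, forward 3.8 m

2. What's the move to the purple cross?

turn right 98°, forward 3.7 m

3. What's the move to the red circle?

turn left 156°, forward 14.7 m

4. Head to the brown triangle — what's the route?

turn left 163°, forward 8.3 m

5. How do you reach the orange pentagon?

turn left 121°, forward 1.5 m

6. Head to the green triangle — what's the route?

turn left 91°, forward 8.4 m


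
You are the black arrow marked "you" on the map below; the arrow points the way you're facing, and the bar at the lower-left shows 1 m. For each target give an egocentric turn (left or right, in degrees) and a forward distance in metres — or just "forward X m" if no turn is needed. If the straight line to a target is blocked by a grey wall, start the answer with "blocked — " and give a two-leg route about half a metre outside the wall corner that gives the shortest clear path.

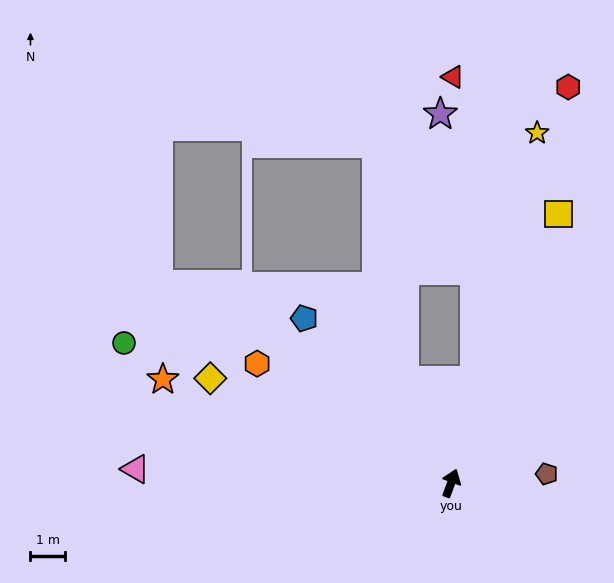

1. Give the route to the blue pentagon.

turn left 62°, forward 6.5 m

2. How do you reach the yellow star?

turn left 6°, forward 10.6 m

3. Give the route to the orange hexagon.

turn left 79°, forward 6.7 m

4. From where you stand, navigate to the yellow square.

forward 8.5 m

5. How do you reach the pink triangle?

turn left 108°, forward 9.3 m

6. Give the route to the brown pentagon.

turn right 64°, forward 2.8 m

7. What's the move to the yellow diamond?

turn left 87°, forward 7.7 m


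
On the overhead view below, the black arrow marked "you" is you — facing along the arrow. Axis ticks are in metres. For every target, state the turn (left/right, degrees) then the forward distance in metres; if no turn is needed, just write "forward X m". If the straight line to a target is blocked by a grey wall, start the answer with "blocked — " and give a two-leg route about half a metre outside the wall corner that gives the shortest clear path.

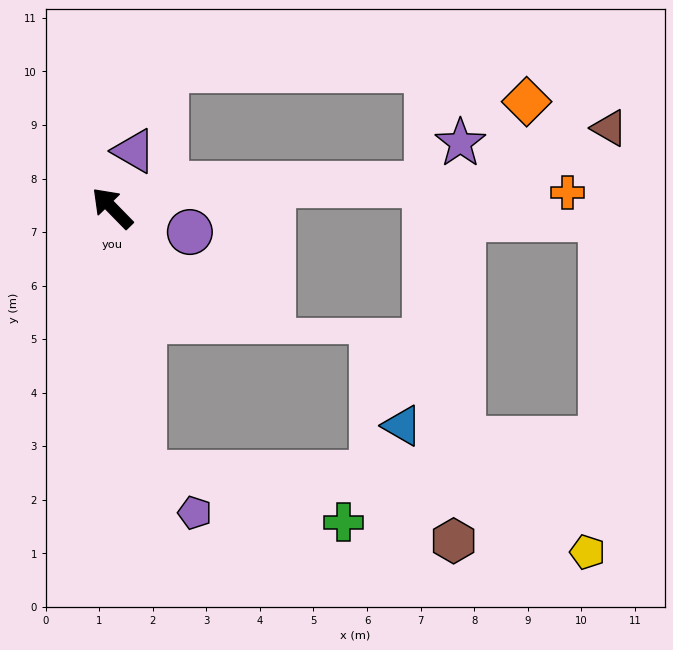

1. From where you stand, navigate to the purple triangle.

turn right 65°, forward 1.1 m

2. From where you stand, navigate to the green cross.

blocked — turn left 143°, forward 5.0 m, then turn left 69°, forward 3.8 m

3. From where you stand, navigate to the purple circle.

turn right 151°, forward 1.5 m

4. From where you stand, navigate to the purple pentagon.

blocked — turn left 143°, forward 5.0 m, then turn left 45°, forward 1.2 m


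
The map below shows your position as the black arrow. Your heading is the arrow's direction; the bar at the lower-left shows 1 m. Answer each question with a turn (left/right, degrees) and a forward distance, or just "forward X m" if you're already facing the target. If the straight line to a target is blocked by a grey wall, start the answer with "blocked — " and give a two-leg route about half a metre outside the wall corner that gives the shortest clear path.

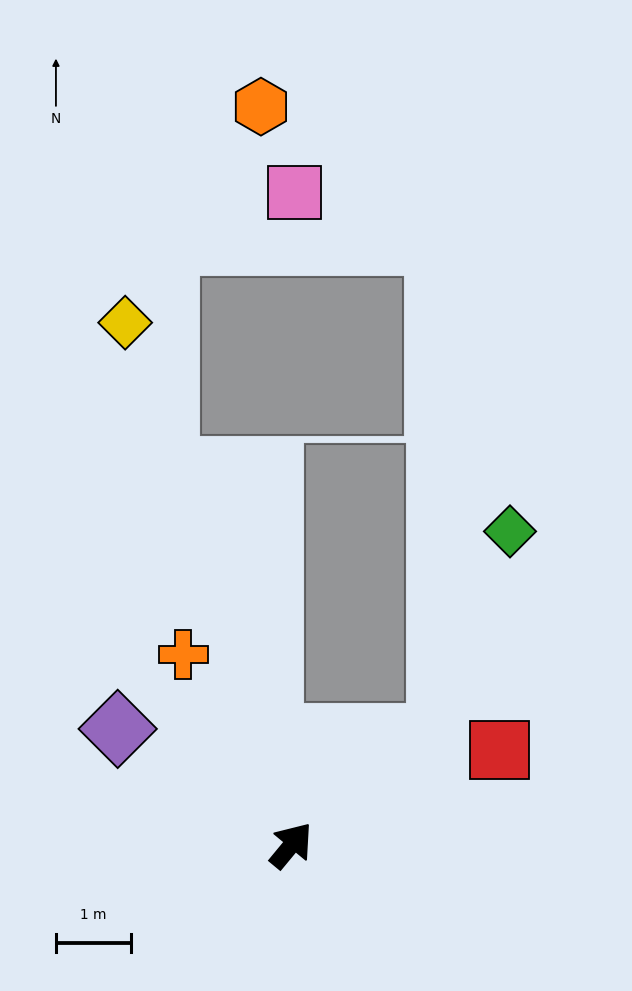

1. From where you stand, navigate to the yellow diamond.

turn left 57°, forward 7.3 m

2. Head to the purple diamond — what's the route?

turn left 96°, forward 2.8 m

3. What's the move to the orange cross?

turn left 69°, forward 2.9 m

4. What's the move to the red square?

turn right 26°, forward 3.0 m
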